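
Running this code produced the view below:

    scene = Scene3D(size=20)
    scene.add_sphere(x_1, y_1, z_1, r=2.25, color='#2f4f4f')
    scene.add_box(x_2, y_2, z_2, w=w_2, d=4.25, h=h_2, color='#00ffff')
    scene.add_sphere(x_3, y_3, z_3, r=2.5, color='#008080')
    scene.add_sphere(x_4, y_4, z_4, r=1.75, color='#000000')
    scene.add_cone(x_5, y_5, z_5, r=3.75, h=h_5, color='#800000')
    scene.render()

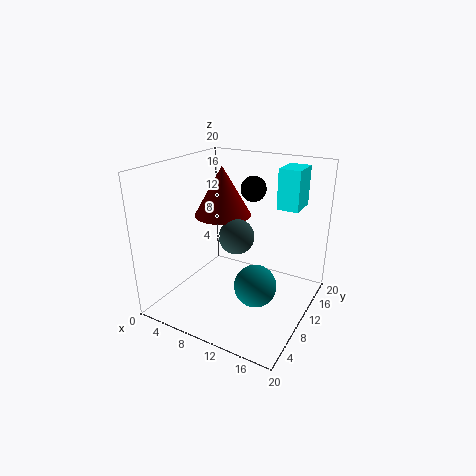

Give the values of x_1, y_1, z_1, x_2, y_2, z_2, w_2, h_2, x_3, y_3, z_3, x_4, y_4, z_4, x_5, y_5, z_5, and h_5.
x_1 = 11.5
y_1 = 7
z_1 = 11.75
x_2 = 14.25
y_2 = 13
z_2 = 14
w_2 = 3
h_2 = 5.5
x_3 = 15.75
y_3 = 4
z_3 = 7.5
x_4 = 11
y_4 = 12.5
z_4 = 16.5
x_5 = 8.25
y_5 = 9
z_5 = 13.5
h_5 = 6.5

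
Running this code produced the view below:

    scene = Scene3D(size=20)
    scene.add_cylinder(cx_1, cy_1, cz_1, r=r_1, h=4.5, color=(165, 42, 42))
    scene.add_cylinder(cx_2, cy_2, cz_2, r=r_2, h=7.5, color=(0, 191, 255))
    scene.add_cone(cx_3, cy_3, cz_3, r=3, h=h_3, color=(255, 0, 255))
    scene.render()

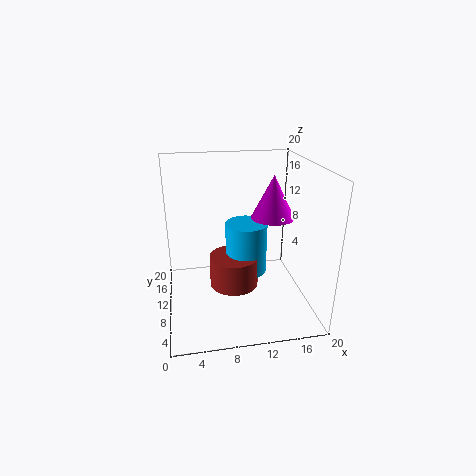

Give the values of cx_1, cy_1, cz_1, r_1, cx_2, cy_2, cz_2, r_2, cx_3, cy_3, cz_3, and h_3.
cx_1 = 9.5
cy_1 = 10.5
cz_1 = 2.5
r_1 = 3.5
cx_2 = 11.5
cy_2 = 11.5
cz_2 = 4
r_2 = 3
cx_3 = 15
cy_3 = 10.5
cz_3 = 12.5
h_3 = 6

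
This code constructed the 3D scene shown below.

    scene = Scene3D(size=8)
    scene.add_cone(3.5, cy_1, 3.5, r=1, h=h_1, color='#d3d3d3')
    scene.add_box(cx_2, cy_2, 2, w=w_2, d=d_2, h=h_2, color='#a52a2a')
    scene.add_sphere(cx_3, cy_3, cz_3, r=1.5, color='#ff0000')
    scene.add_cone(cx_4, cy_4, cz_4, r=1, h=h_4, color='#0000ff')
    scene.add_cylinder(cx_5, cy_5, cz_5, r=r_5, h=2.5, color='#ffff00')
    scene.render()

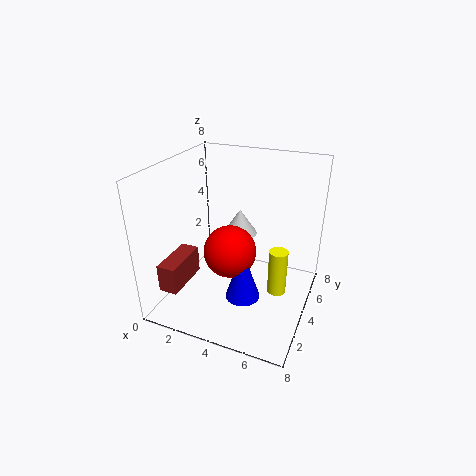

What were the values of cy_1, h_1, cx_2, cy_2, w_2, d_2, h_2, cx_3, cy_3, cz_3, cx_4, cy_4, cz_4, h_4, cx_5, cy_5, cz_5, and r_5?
cy_1 = 5.5, h_1 = 1.5, cx_2 = 1, cy_2 = 0.5, w_2 = 1, d_2 = 2.5, h_2 = 1.5, cx_3 = 3.5, cy_3 = 4, cz_3 = 3, cx_4 = 4.5, cy_4 = 3.5, cz_4 = 0.5, h_4 = 3, cx_5 = 6.5, cy_5 = 3.5, cz_5 = 1.5, r_5 = 0.5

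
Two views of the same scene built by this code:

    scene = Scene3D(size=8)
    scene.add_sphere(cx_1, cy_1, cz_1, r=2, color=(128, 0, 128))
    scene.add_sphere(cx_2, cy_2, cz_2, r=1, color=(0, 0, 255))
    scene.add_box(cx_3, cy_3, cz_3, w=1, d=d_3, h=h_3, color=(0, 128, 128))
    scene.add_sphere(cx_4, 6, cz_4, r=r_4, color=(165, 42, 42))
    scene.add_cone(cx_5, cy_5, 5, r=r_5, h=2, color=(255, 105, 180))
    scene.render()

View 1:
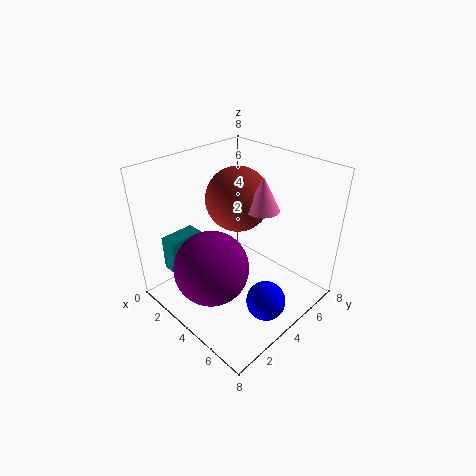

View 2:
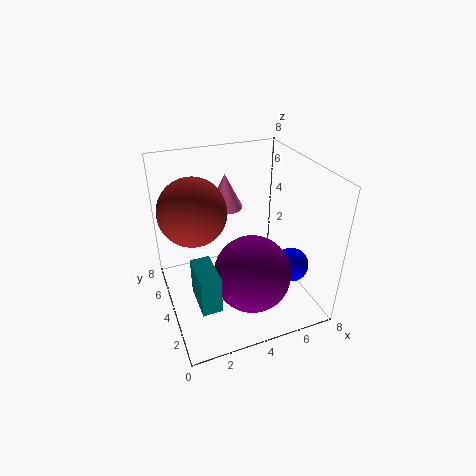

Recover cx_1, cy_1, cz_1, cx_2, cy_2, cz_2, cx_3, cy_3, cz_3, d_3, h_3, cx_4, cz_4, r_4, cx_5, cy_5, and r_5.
cx_1 = 4
cy_1 = 2
cz_1 = 3
cx_2 = 7
cy_2 = 3
cz_2 = 2
cx_3 = 1
cy_3 = 1
cz_3 = 2
d_3 = 2
h_3 = 2
cx_4 = 2
cz_4 = 5
r_4 = 2
cx_5 = 4
cy_5 = 6
r_5 = 1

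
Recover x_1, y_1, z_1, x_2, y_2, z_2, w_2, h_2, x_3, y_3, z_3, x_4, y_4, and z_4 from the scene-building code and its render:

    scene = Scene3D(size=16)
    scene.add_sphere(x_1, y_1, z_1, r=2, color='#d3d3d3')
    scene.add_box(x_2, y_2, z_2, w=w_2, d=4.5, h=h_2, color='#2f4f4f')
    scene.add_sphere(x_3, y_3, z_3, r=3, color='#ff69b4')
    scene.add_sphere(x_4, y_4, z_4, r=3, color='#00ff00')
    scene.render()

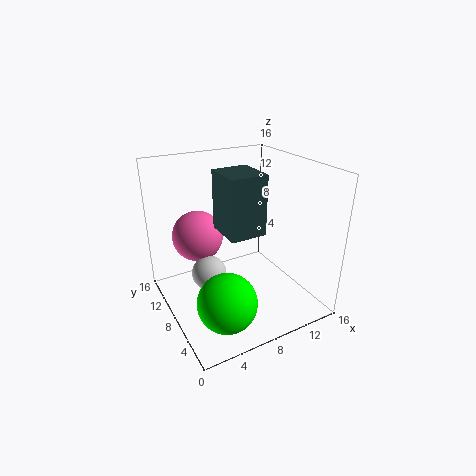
x_1 = 5; y_1 = 9.5; z_1 = 3.5; x_2 = 6; y_2 = 5.5; z_2 = 9; w_2 = 4; h_2 = 6.5; x_3 = 5; y_3 = 12.5; z_3 = 7; x_4 = 4; y_4 = 3; z_4 = 4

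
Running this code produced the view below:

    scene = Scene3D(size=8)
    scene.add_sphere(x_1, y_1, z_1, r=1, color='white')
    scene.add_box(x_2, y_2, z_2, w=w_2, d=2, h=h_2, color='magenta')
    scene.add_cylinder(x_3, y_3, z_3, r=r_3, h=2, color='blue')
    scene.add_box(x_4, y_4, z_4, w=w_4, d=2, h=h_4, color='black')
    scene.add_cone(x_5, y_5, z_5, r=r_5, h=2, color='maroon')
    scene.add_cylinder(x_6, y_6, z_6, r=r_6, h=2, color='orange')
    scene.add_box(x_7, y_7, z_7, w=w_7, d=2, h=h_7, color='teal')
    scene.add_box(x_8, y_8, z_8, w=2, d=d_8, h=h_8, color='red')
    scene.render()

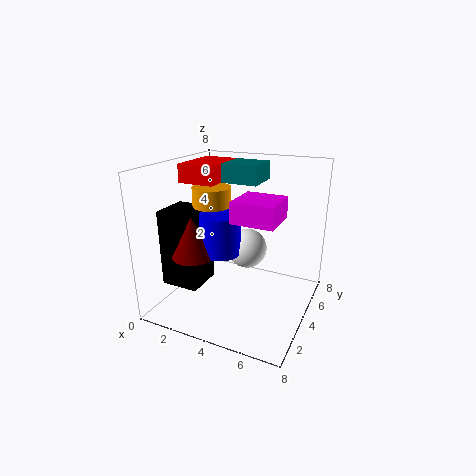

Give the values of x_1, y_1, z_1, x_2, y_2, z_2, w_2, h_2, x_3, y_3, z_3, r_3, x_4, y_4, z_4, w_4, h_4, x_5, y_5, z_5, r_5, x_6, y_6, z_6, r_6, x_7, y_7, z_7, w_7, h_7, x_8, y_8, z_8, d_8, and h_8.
x_1 = 5, y_1 = 3, z_1 = 4, x_2 = 5, y_2 = 1, z_2 = 6, w_2 = 2, h_2 = 1, x_3 = 4, y_3 = 2, z_3 = 4, r_3 = 1, x_4 = 1, y_4 = 1, z_4 = 2, w_4 = 2, h_4 = 4, x_5 = 3, y_5 = 1, z_5 = 4, r_5 = 1, x_6 = 3, y_6 = 3, z_6 = 5, r_6 = 1, x_7 = 3, y_7 = 4, z_7 = 7, w_7 = 2, h_7 = 1, x_8 = 1, y_8 = 3, z_8 = 7, d_8 = 3, h_8 = 1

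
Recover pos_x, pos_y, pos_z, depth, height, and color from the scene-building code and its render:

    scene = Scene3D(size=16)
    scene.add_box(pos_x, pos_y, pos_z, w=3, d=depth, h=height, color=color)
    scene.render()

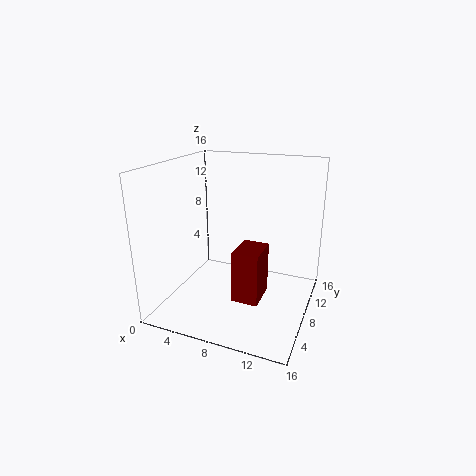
pos_x = 8
pos_y = 6
pos_z = 1
depth = 4
height = 6
color = 'maroon'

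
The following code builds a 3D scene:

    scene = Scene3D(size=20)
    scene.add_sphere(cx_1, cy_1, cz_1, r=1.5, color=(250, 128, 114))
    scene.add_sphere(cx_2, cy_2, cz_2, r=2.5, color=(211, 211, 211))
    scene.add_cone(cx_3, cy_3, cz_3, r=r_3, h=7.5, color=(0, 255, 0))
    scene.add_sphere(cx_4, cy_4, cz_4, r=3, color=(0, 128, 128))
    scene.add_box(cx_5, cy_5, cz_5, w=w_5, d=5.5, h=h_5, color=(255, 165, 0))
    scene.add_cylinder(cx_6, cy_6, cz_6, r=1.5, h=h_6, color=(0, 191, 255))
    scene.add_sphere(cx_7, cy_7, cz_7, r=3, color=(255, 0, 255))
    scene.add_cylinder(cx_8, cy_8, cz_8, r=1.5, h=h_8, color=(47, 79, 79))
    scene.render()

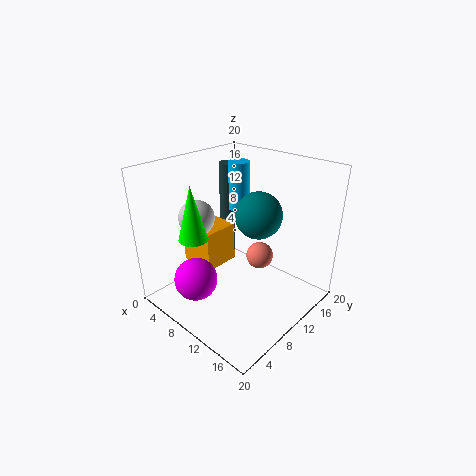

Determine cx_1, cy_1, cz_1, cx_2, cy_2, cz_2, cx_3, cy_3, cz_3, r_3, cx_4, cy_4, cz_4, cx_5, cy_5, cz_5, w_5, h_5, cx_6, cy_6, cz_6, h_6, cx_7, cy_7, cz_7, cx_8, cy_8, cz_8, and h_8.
cx_1 = 17; cy_1 = 6; cz_1 = 12; cx_2 = 5; cy_2 = 7; cz_2 = 12.5; cx_3 = 6.5; cy_3 = 5; cz_3 = 10.5; r_3 = 2; cx_4 = 13.5; cy_4 = 10; cz_4 = 14.5; cx_5 = 1; cy_5 = 7.5; cz_5 = 4; w_5 = 5.5; h_5 = 6; cx_6 = 7; cy_6 = 13.5; cz_6 = 12.5; h_6 = 7; cx_7 = 7; cy_7 = 4.5; cz_7 = 4.5; cx_8 = 2.5; cy_8 = 16; cz_8 = 8.5; h_8 = 9.5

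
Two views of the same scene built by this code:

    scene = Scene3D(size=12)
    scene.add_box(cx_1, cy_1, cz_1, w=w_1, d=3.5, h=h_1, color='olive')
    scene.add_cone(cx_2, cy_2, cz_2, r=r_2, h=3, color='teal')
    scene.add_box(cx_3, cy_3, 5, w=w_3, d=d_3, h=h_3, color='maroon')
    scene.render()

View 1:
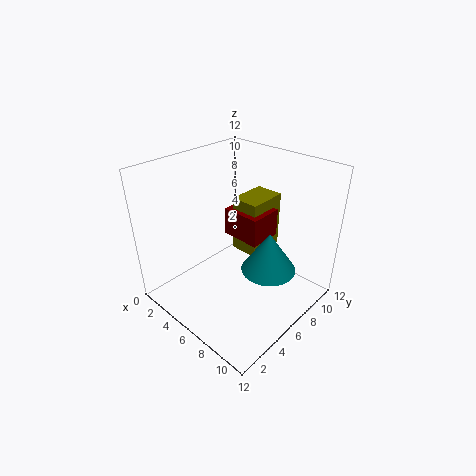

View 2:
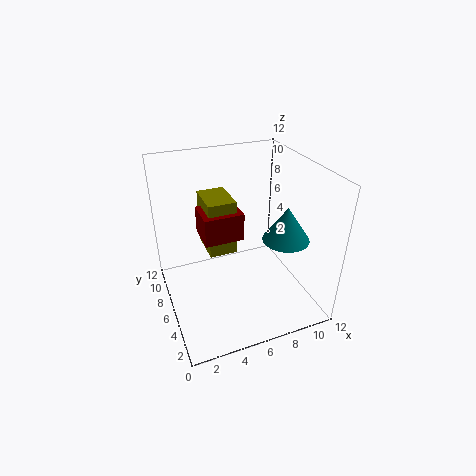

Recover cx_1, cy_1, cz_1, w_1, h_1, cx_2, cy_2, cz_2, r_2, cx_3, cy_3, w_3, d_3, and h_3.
cx_1 = 4, cy_1 = 7.5, cz_1 = 3.5, w_1 = 2.5, h_1 = 5, cx_2 = 10, cy_2 = 5, cz_2 = 5.5, r_2 = 2, cx_3 = 3.5, cy_3 = 7, w_3 = 3.5, d_3 = 3, h_3 = 2.5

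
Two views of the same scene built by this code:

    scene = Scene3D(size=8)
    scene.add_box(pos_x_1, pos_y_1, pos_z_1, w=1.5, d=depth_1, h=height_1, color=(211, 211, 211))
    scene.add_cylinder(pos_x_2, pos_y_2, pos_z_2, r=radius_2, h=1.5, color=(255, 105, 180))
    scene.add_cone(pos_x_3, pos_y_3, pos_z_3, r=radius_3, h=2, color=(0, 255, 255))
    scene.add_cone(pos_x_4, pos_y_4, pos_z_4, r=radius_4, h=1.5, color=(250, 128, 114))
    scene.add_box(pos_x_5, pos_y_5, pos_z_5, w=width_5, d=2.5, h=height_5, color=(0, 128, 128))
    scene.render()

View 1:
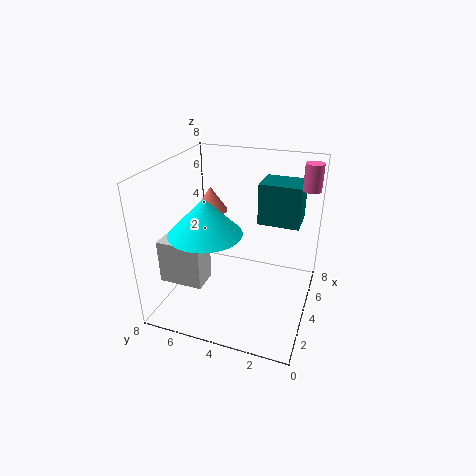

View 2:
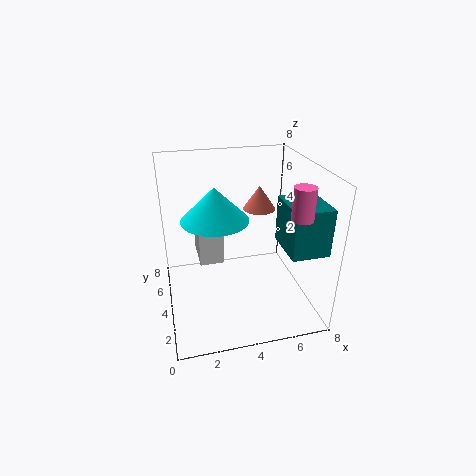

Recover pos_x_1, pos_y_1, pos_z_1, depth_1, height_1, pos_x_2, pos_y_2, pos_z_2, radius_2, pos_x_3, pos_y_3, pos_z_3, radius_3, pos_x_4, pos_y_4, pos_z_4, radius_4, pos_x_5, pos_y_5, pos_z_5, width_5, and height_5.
pos_x_1 = 2
pos_y_1 = 5.5
pos_z_1 = 1.5
depth_1 = 2.5
height_1 = 2.5
pos_x_2 = 6
pos_y_2 = 0.5
pos_z_2 = 6.5
radius_2 = 0.5
pos_x_3 = 3
pos_y_3 = 5.5
pos_z_3 = 4.5
radius_3 = 2
pos_x_4 = 6
pos_y_4 = 6.5
pos_z_4 = 4.5
radius_4 = 1
pos_x_5 = 6
pos_y_5 = 1
pos_z_5 = 4
width_5 = 2
height_5 = 2.5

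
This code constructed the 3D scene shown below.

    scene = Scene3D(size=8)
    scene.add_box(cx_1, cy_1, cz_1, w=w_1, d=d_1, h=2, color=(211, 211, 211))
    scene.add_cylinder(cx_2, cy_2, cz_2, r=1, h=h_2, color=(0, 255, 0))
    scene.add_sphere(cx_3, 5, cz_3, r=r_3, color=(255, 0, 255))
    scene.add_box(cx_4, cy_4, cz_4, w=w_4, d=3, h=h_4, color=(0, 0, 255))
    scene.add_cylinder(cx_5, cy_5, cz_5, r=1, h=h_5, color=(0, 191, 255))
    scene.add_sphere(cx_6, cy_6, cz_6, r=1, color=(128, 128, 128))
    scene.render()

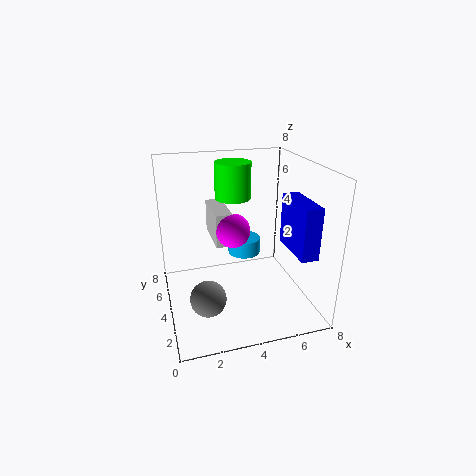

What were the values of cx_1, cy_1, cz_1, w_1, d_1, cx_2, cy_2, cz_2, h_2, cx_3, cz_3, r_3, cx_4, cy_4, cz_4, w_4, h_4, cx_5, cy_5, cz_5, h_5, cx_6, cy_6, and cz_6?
cx_1 = 3, cy_1 = 5, cz_1 = 3, w_1 = 1, d_1 = 3, cx_2 = 4, cy_2 = 5, cz_2 = 6, h_2 = 2, cx_3 = 4, cz_3 = 4, r_3 = 1, cx_4 = 7, cy_4 = 2, cz_4 = 3, w_4 = 1, h_4 = 3, cx_5 = 5, cy_5 = 6, cz_5 = 2, h_5 = 1, cx_6 = 2, cy_6 = 3, cz_6 = 1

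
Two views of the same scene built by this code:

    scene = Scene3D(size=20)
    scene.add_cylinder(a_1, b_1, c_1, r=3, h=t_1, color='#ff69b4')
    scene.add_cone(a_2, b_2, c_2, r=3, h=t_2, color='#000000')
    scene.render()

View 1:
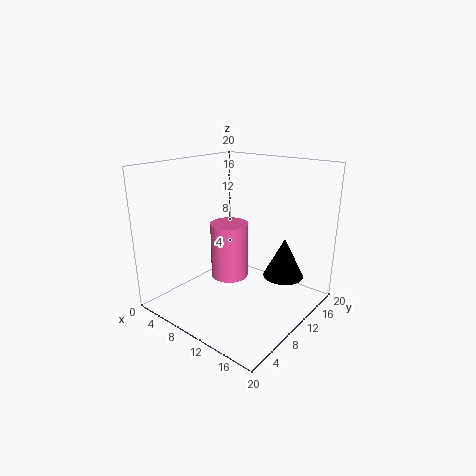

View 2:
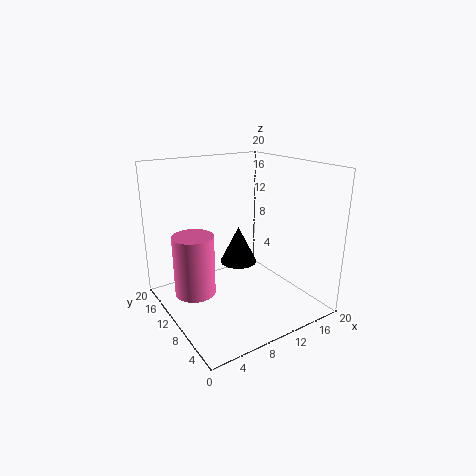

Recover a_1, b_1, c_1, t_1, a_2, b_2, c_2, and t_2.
a_1 = 5
b_1 = 14
c_1 = 1
t_1 = 9
a_2 = 14
b_2 = 16
c_2 = 3
t_2 = 6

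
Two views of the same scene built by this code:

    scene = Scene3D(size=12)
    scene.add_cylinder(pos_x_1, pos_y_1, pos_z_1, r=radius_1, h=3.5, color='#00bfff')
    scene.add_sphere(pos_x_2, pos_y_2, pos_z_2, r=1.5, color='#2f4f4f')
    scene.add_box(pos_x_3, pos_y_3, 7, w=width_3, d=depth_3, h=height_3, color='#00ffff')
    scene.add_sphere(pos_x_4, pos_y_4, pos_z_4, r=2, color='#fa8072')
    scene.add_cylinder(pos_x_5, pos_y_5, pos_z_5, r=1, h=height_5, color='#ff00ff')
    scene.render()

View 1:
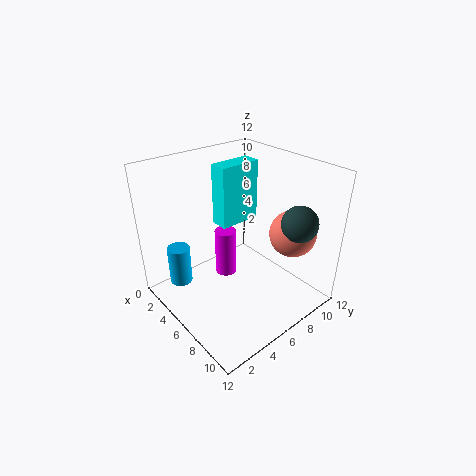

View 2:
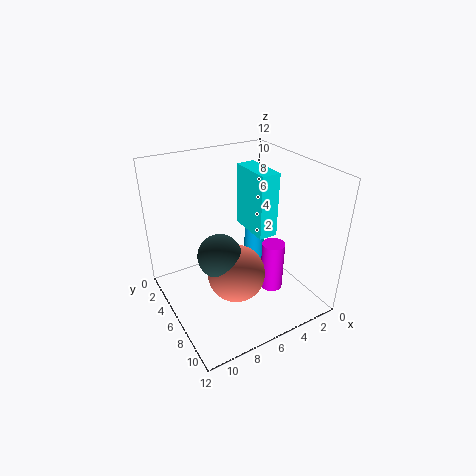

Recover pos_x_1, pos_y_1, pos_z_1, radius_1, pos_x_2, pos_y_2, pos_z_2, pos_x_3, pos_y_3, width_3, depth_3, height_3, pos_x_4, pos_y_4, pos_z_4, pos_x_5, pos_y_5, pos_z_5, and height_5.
pos_x_1 = 2; pos_y_1 = 2.5; pos_z_1 = 1; radius_1 = 1; pos_x_2 = 9.5; pos_y_2 = 9.5; pos_z_2 = 7.5; pos_x_3 = 4; pos_y_3 = 5; width_3 = 1.5; depth_3 = 3.5; height_3 = 5; pos_x_4 = 8.5; pos_y_4 = 10; pos_z_4 = 6; pos_x_5 = 3; pos_y_5 = 7; pos_z_5 = 0.5; height_5 = 4.5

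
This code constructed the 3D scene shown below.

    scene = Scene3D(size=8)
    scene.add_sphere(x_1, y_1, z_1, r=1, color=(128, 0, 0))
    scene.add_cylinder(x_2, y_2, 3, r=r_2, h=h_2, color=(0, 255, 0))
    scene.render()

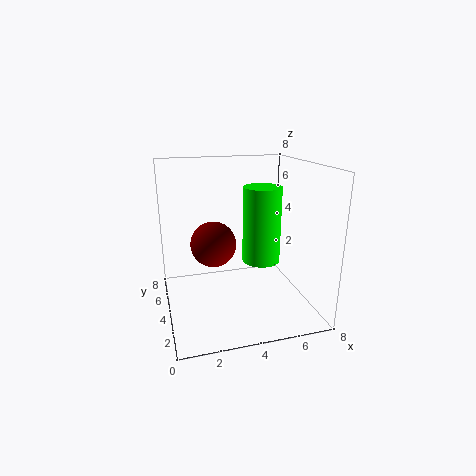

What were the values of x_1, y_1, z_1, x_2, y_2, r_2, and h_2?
x_1 = 2, y_1 = 1, z_1 = 5, x_2 = 5, y_2 = 3, r_2 = 1, h_2 = 4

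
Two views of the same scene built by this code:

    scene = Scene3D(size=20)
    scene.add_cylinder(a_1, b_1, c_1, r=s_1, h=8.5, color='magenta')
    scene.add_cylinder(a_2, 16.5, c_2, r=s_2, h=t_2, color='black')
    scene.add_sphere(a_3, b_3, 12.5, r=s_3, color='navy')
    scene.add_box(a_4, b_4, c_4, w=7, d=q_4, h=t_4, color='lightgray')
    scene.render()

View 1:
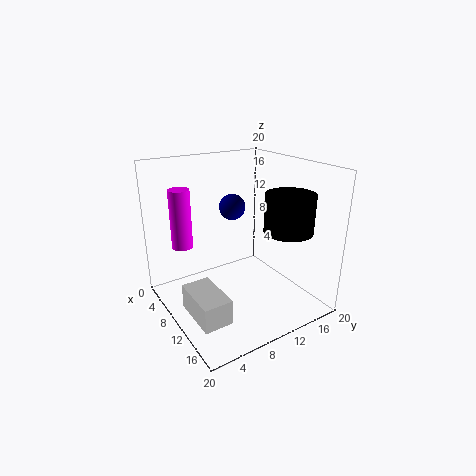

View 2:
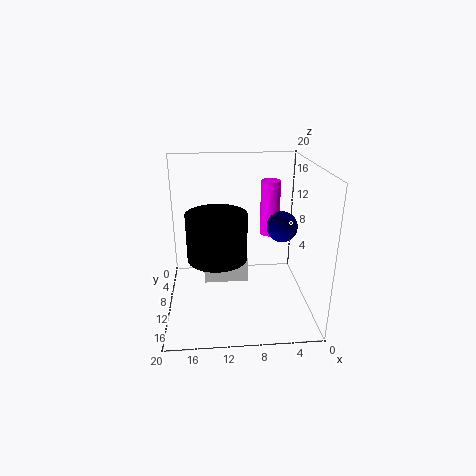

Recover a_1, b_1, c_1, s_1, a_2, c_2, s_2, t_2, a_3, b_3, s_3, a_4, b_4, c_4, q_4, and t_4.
a_1 = 4.5, b_1 = 4, c_1 = 8, s_1 = 1.5, a_2 = 13, c_2 = 10.5, s_2 = 3.5, t_2 = 5.5, a_3 = 4.5, b_3 = 12.5, s_3 = 2, a_4 = 8, b_4 = 2, c_4 = 0.5, q_4 = 4, t_4 = 3.5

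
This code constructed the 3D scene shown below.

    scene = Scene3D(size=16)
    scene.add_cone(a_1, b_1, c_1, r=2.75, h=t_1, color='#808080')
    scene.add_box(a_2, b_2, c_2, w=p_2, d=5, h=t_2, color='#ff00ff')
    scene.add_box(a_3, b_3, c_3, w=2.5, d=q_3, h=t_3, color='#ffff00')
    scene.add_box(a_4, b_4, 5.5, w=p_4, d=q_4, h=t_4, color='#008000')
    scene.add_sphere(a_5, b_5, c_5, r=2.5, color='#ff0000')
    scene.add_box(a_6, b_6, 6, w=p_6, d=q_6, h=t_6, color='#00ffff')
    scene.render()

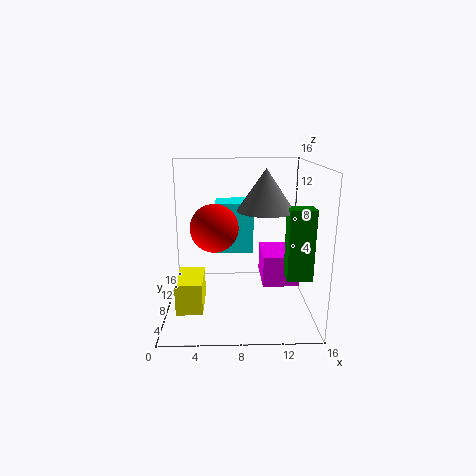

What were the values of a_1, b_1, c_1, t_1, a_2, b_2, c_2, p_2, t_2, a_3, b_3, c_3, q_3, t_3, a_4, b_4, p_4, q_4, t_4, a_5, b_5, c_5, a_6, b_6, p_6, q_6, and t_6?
a_1 = 10.5; b_1 = 4.25; c_1 = 12; t_1 = 4; a_2 = 10.5; b_2 = 4.5; c_2 = 3.75; p_2 = 3.75; t_2 = 3.25; a_3 = 2; b_3 = 0.5; c_3 = 3; q_3 = 4.25; t_3 = 3; a_4 = 12.5; b_4 = 2; p_4 = 2.5; q_4 = 2; t_4 = 7; a_5 = 5.5; b_5 = 6; c_5 = 9.75; a_6 = 5.5; b_6 = 8.5; p_6 = 4.25; q_6 = 3.5; t_6 = 5.75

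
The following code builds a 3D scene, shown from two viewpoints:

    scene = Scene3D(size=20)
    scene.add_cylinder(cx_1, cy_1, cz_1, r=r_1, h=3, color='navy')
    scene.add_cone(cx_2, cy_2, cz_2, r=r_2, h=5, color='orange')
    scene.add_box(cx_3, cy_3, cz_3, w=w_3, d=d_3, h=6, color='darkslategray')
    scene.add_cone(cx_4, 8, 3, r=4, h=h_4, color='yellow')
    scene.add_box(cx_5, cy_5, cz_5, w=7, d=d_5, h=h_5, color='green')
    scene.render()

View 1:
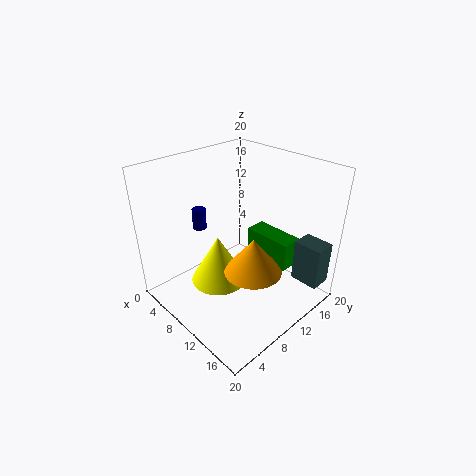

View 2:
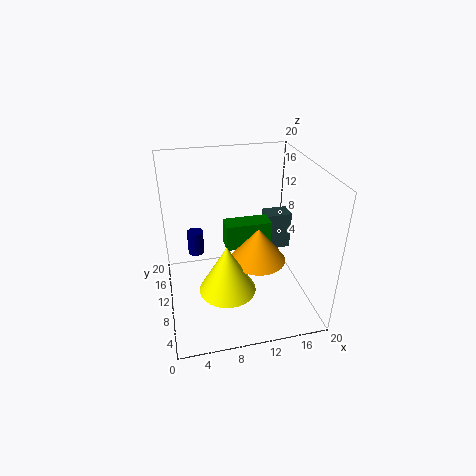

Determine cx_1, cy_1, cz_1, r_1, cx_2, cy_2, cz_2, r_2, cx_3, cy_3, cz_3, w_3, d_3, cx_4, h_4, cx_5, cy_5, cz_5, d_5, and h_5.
cx_1 = 4
cy_1 = 8
cz_1 = 10
r_1 = 1
cx_2 = 13
cy_2 = 10
cz_2 = 6
r_2 = 4
cx_3 = 16
cy_3 = 15
cz_3 = 4
w_3 = 4
d_3 = 3
cx_4 = 8
h_4 = 7
cx_5 = 9
cy_5 = 13
cz_5 = 6
d_5 = 3
h_5 = 4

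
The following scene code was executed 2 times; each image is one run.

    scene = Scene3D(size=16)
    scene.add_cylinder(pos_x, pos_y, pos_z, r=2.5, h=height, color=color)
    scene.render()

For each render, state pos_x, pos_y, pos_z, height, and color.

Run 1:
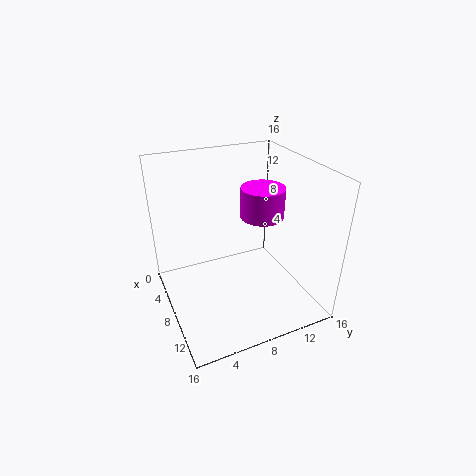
pos_x = 7; pos_y = 11.5; pos_z = 9.5; height = 3.5; color = 'magenta'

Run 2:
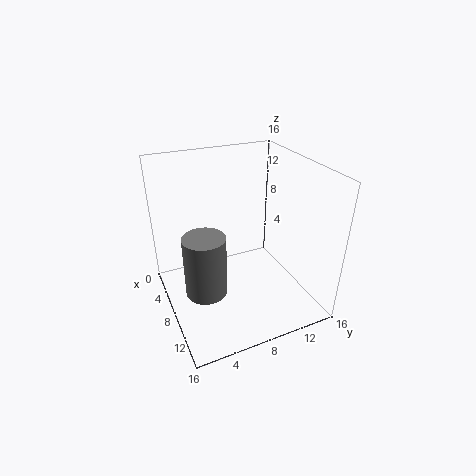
pos_x = 6.5; pos_y = 4.5; pos_z = 0.5; height = 7.5; color = 'gray'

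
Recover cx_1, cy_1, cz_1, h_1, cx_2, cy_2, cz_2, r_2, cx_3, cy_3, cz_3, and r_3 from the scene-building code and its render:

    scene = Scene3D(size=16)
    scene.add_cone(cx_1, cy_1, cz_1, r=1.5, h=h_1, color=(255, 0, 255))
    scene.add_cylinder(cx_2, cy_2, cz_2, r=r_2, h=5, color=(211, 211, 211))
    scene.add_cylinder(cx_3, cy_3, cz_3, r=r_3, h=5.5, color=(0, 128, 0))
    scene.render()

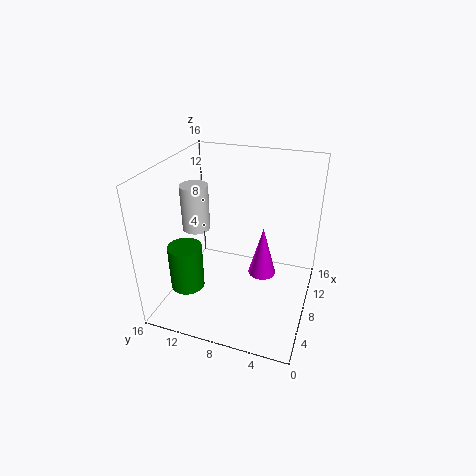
cx_1 = 7.5, cy_1 = 5, cz_1 = 4.5, h_1 = 5.5, cx_2 = 7, cy_2 = 12.5, cz_2 = 9, r_2 = 1.5, cx_3 = 6.5, cy_3 = 14, cz_3 = 1, r_3 = 2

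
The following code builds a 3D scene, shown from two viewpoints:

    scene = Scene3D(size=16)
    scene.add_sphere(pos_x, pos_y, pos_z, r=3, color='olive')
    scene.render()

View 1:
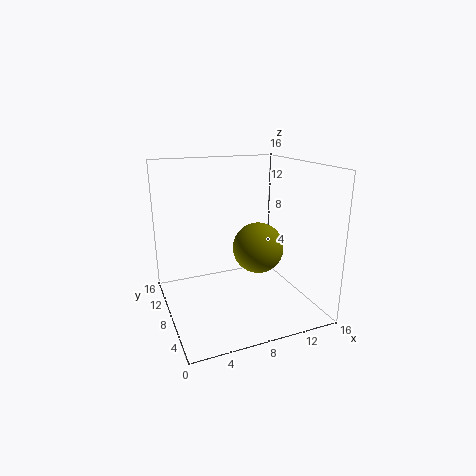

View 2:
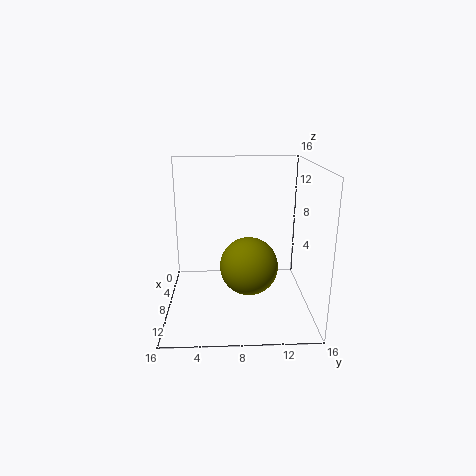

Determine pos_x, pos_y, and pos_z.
pos_x = 11
pos_y = 9
pos_z = 6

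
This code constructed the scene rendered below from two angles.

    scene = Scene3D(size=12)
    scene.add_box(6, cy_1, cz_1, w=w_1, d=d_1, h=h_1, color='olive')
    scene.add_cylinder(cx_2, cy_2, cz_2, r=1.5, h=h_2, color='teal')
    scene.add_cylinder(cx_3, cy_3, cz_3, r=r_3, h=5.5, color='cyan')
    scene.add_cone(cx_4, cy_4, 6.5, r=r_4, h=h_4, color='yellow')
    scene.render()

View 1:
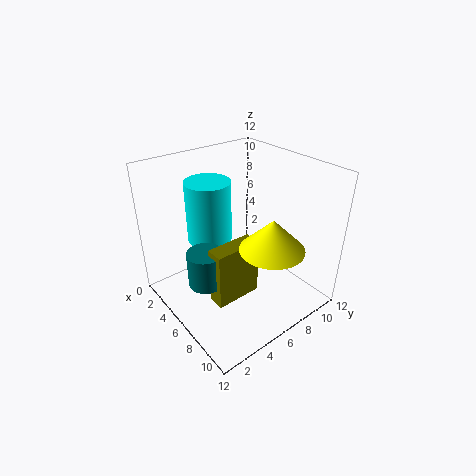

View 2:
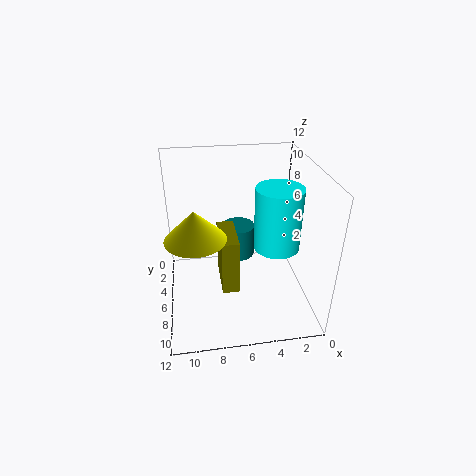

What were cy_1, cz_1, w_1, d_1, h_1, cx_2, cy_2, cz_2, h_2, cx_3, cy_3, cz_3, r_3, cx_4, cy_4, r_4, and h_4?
cy_1 = 3
cz_1 = 1
w_1 = 1.5
d_1 = 4
h_1 = 5
cx_2 = 5.5
cy_2 = 3
cz_2 = 2.5
h_2 = 3
cx_3 = 2.5
cy_3 = 5.5
cz_3 = 4.5
r_3 = 2
cx_4 = 9.5
cy_4 = 6.5
r_4 = 2.5
h_4 = 2.5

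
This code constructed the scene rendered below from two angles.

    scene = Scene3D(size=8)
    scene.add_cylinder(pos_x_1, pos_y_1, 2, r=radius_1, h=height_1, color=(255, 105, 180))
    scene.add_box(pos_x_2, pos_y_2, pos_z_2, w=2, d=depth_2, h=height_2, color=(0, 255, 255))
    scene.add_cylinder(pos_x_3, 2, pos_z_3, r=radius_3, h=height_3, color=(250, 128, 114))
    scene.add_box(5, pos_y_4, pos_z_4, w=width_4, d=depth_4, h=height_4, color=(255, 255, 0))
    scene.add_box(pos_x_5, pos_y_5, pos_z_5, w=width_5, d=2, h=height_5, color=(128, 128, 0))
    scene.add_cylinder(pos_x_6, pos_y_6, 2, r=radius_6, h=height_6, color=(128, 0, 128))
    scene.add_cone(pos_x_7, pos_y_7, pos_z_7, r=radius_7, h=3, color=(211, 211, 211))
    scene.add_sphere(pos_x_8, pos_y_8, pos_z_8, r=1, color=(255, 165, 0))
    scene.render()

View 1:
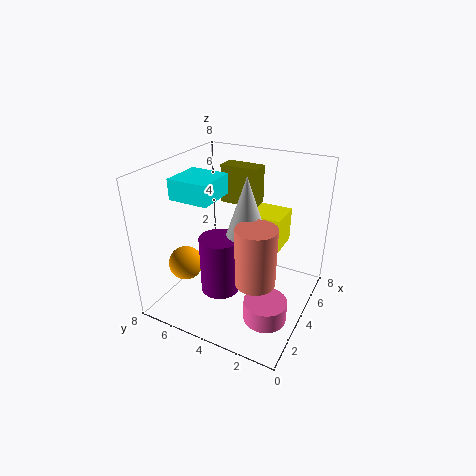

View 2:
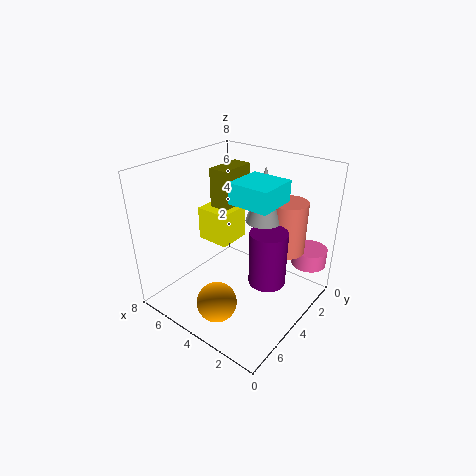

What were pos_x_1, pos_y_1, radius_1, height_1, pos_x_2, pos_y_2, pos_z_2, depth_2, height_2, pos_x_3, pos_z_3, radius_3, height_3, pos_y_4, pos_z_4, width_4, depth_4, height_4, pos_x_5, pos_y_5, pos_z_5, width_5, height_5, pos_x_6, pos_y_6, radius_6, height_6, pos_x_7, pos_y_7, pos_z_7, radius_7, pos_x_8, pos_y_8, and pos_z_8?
pos_x_1 = 1; pos_y_1 = 1; radius_1 = 1; height_1 = 1; pos_x_2 = 1; pos_y_2 = 4; pos_z_2 = 7; depth_2 = 2; height_2 = 1; pos_x_3 = 2; pos_z_3 = 3; radius_3 = 1; height_3 = 3; pos_y_4 = 2; pos_z_4 = 3; width_4 = 2; depth_4 = 2; height_4 = 2; pos_x_5 = 4; pos_y_5 = 3; pos_z_5 = 6; width_5 = 1; height_5 = 2; pos_x_6 = 2; pos_y_6 = 4; radius_6 = 1; height_6 = 3; pos_x_7 = 3; pos_y_7 = 3; pos_z_7 = 5; radius_7 = 1; pos_x_8 = 3; pos_y_8 = 7; pos_z_8 = 2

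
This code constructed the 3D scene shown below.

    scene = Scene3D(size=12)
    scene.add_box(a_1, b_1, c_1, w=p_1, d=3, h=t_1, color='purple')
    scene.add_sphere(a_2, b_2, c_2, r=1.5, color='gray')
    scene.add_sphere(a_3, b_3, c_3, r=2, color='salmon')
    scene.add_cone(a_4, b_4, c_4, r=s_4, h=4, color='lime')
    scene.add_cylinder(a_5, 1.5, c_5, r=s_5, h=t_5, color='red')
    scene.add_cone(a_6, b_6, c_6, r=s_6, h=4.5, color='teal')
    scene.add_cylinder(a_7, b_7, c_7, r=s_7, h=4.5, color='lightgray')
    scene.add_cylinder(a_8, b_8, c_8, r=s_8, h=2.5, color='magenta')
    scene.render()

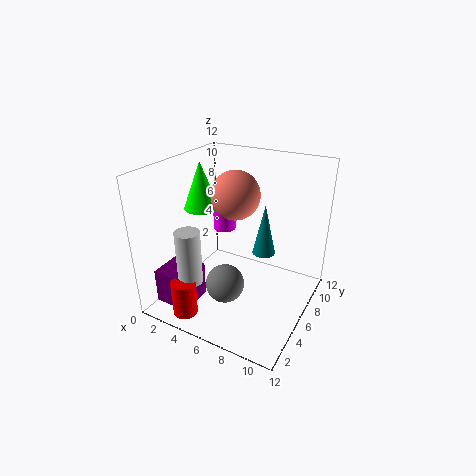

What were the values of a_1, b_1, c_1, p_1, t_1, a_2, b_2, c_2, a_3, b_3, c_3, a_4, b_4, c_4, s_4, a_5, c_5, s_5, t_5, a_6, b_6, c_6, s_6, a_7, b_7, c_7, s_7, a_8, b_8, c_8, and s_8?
a_1 = 0.5; b_1 = 1.5; c_1 = 0.5; p_1 = 3; t_1 = 3; a_2 = 6.5; b_2 = 3; c_2 = 3.5; a_3 = 5.5; b_3 = 6.5; c_3 = 9.5; a_4 = 2.5; b_4 = 6; c_4 = 8; s_4 = 1.5; a_5 = 3.5; c_5 = 0.5; s_5 = 1; t_5 = 3; a_6 = 7.5; b_6 = 8; c_6 = 4; s_6 = 1; a_7 = 3.5; b_7 = 2.5; c_7 = 3; s_7 = 1; a_8 = 3.5; b_8 = 8; c_8 = 5.5; s_8 = 1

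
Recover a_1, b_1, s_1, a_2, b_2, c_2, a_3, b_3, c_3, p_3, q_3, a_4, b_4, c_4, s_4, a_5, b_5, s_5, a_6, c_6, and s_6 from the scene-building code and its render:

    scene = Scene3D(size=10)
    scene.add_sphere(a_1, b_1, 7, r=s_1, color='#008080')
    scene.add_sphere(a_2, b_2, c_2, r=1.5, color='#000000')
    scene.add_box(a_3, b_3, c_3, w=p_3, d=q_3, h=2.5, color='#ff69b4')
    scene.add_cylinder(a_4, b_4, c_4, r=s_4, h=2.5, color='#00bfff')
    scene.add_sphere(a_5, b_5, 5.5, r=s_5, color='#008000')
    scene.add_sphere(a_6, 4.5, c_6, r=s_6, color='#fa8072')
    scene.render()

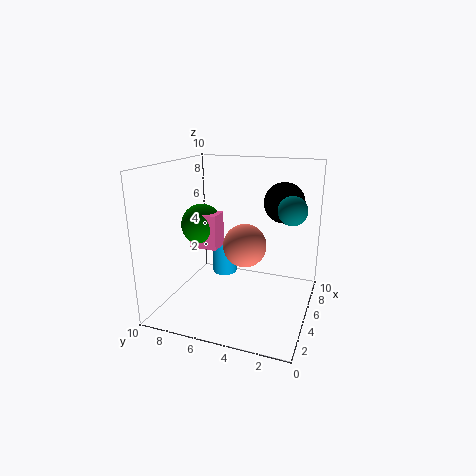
a_1 = 6, b_1 = 1.5, s_1 = 1, a_2 = 8, b_2 = 2.5, c_2 = 7, a_3 = 4.5, b_3 = 6.5, c_3 = 4, p_3 = 1.5, q_3 = 2, a_4 = 8.5, b_4 = 7.5, c_4 = 0.5, s_4 = 1, a_5 = 5.5, b_5 = 8, s_5 = 1.5, a_6 = 5, c_6 = 4.5, s_6 = 1.5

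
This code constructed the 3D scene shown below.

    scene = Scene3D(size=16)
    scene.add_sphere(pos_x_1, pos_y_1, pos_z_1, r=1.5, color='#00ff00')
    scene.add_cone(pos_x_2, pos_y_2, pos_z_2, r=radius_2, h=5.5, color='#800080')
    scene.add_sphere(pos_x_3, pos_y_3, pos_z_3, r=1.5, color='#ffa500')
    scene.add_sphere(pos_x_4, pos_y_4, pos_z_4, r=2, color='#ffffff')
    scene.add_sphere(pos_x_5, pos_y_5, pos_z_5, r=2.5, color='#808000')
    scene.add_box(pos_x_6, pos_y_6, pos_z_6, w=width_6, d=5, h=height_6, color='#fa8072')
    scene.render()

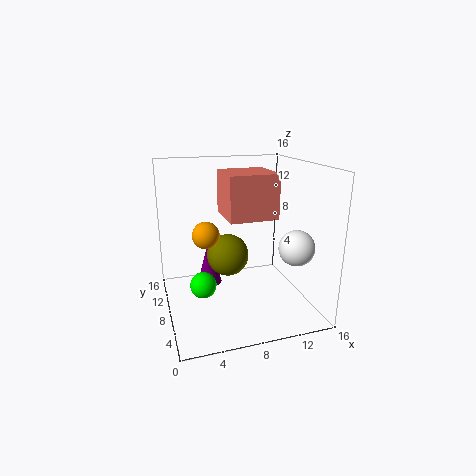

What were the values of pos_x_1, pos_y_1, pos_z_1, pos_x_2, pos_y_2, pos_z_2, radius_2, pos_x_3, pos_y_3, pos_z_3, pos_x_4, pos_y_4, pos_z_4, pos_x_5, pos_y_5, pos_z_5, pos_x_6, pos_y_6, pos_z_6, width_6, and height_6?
pos_x_1 = 4
pos_y_1 = 8.5
pos_z_1 = 2.5
pos_x_2 = 5.5
pos_y_2 = 12
pos_z_2 = 1
radius_2 = 1.5
pos_x_3 = 4.5
pos_y_3 = 8.5
pos_z_3 = 8.5
pos_x_4 = 14
pos_y_4 = 5.5
pos_z_4 = 7
pos_x_5 = 7.5
pos_y_5 = 10.5
pos_z_5 = 5
pos_x_6 = 6
pos_y_6 = 4
pos_z_6 = 11
width_6 = 5
height_6 = 4.5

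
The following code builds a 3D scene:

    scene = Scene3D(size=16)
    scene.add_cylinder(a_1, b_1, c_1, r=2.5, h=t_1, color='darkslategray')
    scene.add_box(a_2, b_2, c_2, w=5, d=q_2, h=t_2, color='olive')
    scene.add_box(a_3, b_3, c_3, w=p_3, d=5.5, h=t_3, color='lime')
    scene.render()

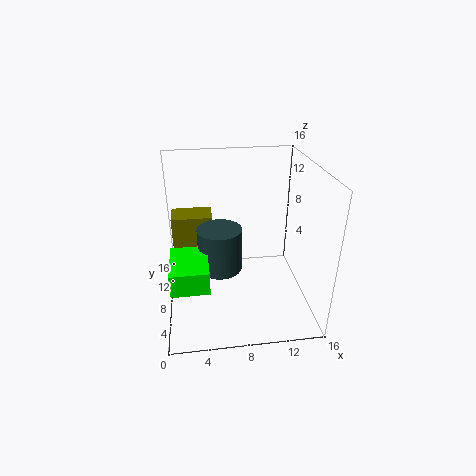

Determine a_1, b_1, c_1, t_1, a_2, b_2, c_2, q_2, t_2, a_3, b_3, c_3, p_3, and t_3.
a_1 = 6, b_1 = 8.5, c_1 = 4, t_1 = 5, a_2 = 0.5, b_2 = 12.5, c_2 = 2, q_2 = 3.5, t_2 = 6.5, a_3 = 0.5, b_3 = 3, c_3 = 4.5, p_3 = 4, t_3 = 2.5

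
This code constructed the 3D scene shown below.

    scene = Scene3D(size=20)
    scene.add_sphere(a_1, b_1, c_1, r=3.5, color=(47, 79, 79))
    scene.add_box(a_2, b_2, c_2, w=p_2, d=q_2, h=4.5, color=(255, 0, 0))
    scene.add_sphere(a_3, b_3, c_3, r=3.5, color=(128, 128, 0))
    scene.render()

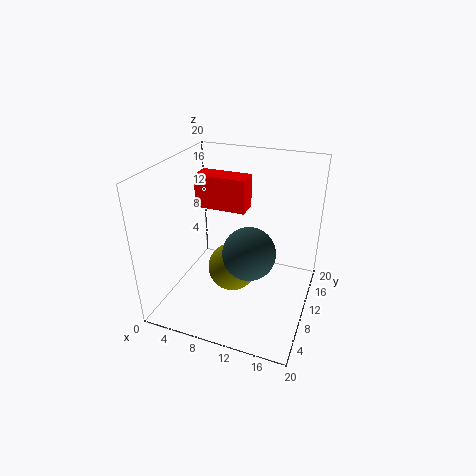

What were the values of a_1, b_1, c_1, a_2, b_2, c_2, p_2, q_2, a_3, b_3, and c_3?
a_1 = 12.5, b_1 = 7.5, c_1 = 9.5, a_2 = 4, b_2 = 9.5, c_2 = 14, p_2 = 7, q_2 = 3, a_3 = 9, b_3 = 10.25, c_3 = 4.75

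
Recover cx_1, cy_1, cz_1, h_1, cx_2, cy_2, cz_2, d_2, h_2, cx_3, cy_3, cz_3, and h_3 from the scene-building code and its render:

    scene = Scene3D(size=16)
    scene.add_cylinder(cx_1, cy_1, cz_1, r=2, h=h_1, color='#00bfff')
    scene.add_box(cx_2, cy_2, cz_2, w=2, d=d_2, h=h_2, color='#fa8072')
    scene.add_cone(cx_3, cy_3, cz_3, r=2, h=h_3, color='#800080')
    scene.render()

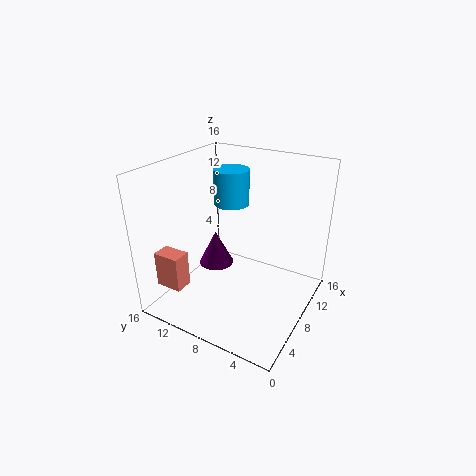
cx_1 = 10
cy_1 = 10
cz_1 = 11
h_1 = 4
cx_2 = 2
cy_2 = 12
cz_2 = 3
d_2 = 3
h_2 = 4
cx_3 = 8
cy_3 = 11
cz_3 = 4
h_3 = 4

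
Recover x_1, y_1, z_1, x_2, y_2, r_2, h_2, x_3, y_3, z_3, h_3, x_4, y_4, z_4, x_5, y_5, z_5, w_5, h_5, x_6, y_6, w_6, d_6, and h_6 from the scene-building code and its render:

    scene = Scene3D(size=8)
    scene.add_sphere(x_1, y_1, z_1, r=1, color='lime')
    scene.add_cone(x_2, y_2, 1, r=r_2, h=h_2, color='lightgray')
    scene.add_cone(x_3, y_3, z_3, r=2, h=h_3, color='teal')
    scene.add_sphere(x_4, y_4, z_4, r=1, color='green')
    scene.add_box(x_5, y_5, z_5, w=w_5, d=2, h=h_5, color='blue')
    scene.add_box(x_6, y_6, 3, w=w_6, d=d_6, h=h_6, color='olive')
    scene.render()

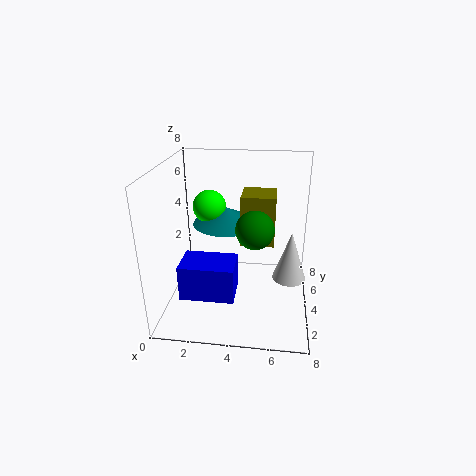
x_1 = 2; y_1 = 6; z_1 = 5; x_2 = 7; y_2 = 5; r_2 = 1; h_2 = 3; x_3 = 3; y_3 = 6; z_3 = 4; h_3 = 1; x_4 = 5; y_4 = 3; z_4 = 5; x_5 = 1; y_5 = 2; z_5 = 1; w_5 = 3; h_5 = 2; x_6 = 4; y_6 = 5; w_6 = 2; d_6 = 2; h_6 = 3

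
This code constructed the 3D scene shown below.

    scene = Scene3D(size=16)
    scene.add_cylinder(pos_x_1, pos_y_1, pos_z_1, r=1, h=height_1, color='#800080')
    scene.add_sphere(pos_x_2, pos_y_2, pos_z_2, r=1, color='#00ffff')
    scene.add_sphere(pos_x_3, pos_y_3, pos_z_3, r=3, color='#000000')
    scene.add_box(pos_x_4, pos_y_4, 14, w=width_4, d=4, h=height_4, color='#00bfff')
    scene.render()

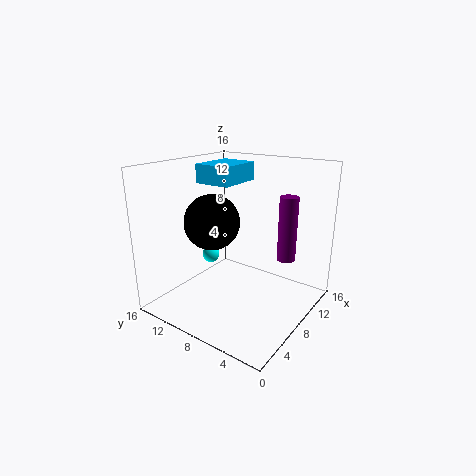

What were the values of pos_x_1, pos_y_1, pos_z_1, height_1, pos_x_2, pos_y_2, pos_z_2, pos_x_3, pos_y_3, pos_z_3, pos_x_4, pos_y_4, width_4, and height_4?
pos_x_1 = 10, pos_y_1 = 3, pos_z_1 = 6, height_1 = 7, pos_x_2 = 8, pos_y_2 = 12, pos_z_2 = 5, pos_x_3 = 6, pos_y_3 = 10, pos_z_3 = 10, pos_x_4 = 6, pos_y_4 = 8, width_4 = 5, height_4 = 2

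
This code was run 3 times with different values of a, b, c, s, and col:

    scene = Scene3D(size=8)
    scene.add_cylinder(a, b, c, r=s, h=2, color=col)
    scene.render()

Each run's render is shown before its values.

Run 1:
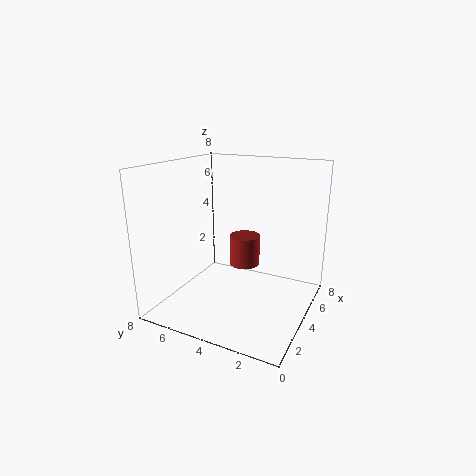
a = 7, b = 5, c = 1, s = 1, col = 'brown'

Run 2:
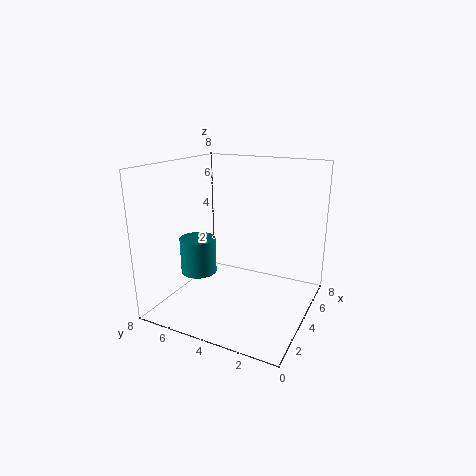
a = 3, b = 6, c = 2, s = 1, col = 'teal'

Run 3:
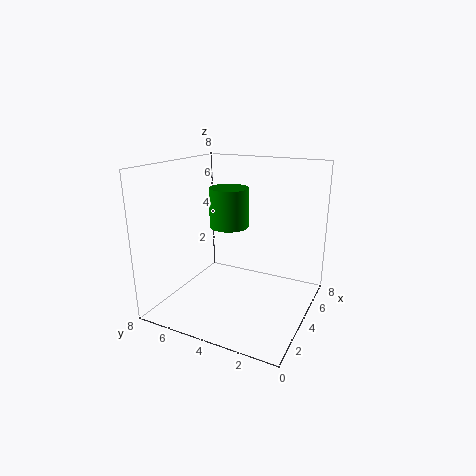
a = 3, b = 4, c = 5, s = 1, col = 'green'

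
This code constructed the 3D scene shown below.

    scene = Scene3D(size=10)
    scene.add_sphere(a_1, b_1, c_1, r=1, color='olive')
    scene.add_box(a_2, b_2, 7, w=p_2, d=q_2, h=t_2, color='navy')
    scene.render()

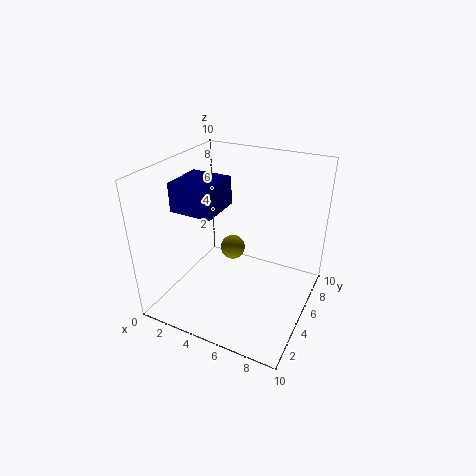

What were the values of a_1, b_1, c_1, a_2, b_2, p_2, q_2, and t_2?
a_1 = 3; b_1 = 8; c_1 = 2; a_2 = 1; b_2 = 3; p_2 = 3; q_2 = 3; t_2 = 2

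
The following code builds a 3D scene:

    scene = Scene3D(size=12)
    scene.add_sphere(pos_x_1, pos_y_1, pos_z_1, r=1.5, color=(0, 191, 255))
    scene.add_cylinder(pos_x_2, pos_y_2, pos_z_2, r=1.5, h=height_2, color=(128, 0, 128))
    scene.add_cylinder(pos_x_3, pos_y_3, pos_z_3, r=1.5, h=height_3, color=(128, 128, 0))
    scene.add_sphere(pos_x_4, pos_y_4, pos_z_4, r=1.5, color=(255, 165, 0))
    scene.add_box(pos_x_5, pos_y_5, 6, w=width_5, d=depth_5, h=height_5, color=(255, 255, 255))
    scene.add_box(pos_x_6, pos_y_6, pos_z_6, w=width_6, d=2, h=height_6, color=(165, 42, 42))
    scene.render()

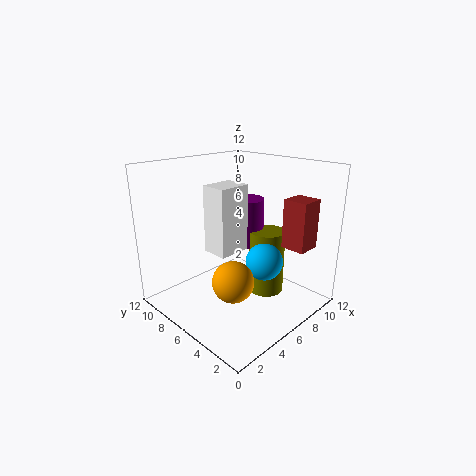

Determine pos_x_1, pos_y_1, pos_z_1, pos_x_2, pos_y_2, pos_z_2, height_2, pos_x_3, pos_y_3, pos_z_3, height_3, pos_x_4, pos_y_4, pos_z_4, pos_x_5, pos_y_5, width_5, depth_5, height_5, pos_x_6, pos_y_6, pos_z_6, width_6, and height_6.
pos_x_1 = 6.5; pos_y_1 = 3.5; pos_z_1 = 4.5; pos_x_2 = 7.5; pos_y_2 = 6.5; pos_z_2 = 5; height_2 = 4; pos_x_3 = 8; pos_y_3 = 4.5; pos_z_3 = 1; height_3 = 5.5; pos_x_4 = 2.5; pos_y_4 = 3; pos_z_4 = 4.5; pos_x_5 = 2.5; pos_y_5 = 4; width_5 = 2.5; depth_5 = 2; height_5 = 5; pos_x_6 = 8; pos_y_6 = 1; pos_z_6 = 5.5; width_6 = 2; height_6 = 4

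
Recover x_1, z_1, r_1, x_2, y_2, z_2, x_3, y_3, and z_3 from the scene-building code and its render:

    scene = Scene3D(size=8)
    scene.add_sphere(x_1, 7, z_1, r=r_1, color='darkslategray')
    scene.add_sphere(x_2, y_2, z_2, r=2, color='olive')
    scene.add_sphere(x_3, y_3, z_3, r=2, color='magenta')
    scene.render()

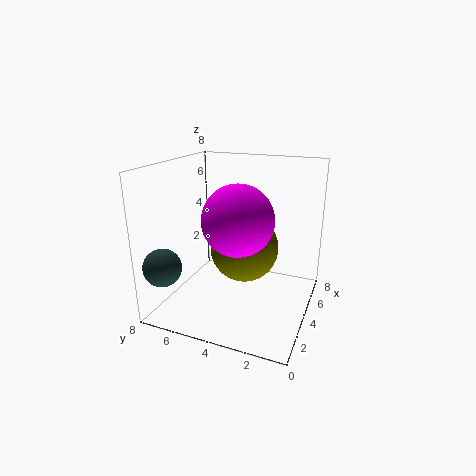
x_1 = 1
z_1 = 3
r_1 = 1
x_2 = 5
y_2 = 4
z_2 = 3
x_3 = 4
y_3 = 4
z_3 = 5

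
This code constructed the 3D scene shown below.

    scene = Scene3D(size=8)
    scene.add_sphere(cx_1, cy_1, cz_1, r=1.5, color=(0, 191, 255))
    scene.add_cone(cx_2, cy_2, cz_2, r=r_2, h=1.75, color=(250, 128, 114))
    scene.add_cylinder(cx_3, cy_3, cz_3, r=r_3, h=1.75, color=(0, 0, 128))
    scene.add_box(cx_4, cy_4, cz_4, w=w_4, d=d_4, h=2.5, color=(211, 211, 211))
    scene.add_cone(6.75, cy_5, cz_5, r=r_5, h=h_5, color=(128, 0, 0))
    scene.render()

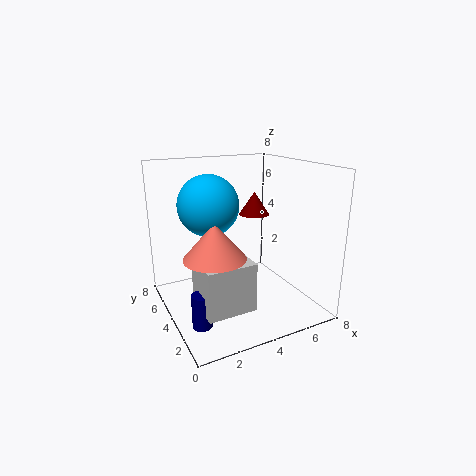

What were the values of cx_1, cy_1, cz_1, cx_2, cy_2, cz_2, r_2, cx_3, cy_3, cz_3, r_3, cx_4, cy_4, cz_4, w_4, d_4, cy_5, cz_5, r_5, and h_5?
cx_1 = 2, cy_1 = 3.25, cz_1 = 6.25, cx_2 = 1.75, cy_2 = 2, cz_2 = 4, r_2 = 1.5, cx_3 = 1, cy_3 = 2, cz_3 = 0.5, r_3 = 0.5, cx_4 = 1, cy_4 = 1, cz_4 = 1.25, w_4 = 2.5, d_4 = 2.25, cy_5 = 7, cz_5 = 4.25, r_5 = 1, h_5 = 1.5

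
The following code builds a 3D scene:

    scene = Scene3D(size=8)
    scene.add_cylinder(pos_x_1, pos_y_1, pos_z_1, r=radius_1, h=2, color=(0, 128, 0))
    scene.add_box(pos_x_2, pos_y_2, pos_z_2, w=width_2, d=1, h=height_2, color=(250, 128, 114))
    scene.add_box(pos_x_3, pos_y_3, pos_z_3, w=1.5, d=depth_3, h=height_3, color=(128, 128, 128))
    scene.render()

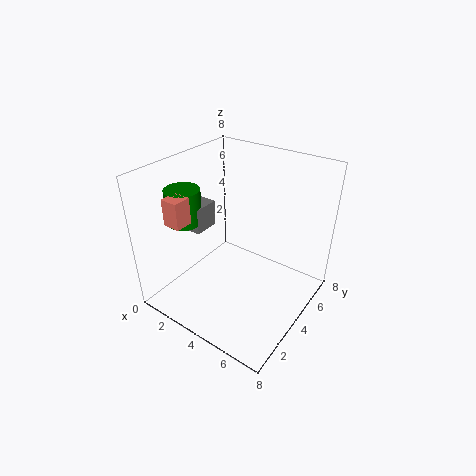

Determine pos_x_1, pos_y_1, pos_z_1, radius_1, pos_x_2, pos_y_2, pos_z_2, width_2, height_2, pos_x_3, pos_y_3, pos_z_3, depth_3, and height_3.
pos_x_1 = 1
pos_y_1 = 3
pos_z_1 = 4.5
radius_1 = 1
pos_x_2 = 1
pos_y_2 = 1.5
pos_z_2 = 5
width_2 = 1
height_2 = 1.5
pos_x_3 = 0.5
pos_y_3 = 3
pos_z_3 = 4
depth_3 = 1.5
height_3 = 1.5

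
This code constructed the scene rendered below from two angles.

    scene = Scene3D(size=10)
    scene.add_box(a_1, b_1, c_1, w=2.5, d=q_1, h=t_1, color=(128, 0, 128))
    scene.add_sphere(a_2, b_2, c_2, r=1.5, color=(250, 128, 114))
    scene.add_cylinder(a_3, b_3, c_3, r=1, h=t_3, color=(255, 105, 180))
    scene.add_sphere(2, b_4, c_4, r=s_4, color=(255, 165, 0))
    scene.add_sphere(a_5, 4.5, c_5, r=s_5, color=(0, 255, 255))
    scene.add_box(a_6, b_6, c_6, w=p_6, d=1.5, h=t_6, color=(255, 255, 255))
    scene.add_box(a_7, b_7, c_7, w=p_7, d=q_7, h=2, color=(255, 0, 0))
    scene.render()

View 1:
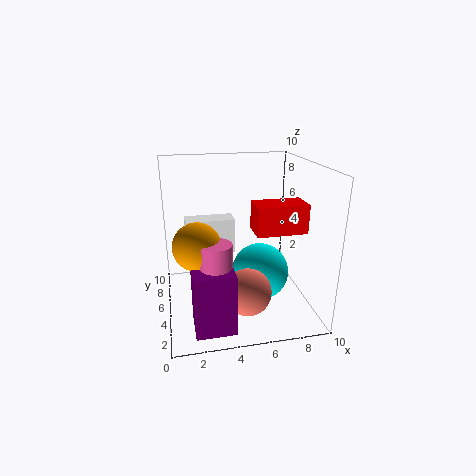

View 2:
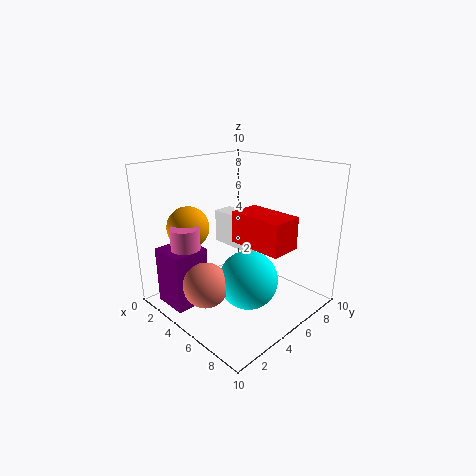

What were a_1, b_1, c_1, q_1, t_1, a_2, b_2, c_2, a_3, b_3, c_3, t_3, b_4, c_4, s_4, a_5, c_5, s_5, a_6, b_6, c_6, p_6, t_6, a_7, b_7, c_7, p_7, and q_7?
a_1 = 1.5; b_1 = 0.5; c_1 = 0.5; q_1 = 2.5; t_1 = 4; a_2 = 5; b_2 = 2; c_2 = 2.5; a_3 = 3; b_3 = 2; c_3 = 2.5; t_3 = 3.5; b_4 = 3; c_4 = 5.5; s_4 = 1.5; a_5 = 6.5; c_5 = 2.5; s_5 = 2; a_6 = 1.5; b_6 = 6; c_6 = 3.5; p_6 = 3.5; t_6 = 2.5; a_7 = 6; b_7 = 3.5; c_7 = 5.5; p_7 = 3.5; q_7 = 2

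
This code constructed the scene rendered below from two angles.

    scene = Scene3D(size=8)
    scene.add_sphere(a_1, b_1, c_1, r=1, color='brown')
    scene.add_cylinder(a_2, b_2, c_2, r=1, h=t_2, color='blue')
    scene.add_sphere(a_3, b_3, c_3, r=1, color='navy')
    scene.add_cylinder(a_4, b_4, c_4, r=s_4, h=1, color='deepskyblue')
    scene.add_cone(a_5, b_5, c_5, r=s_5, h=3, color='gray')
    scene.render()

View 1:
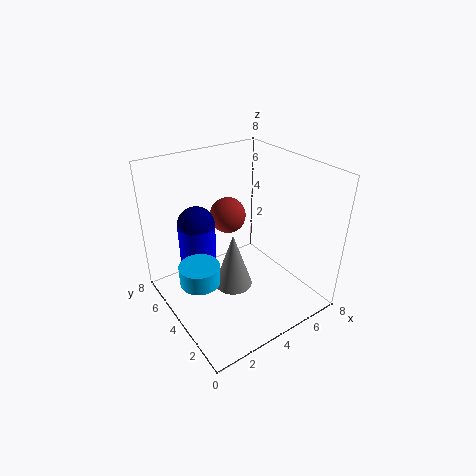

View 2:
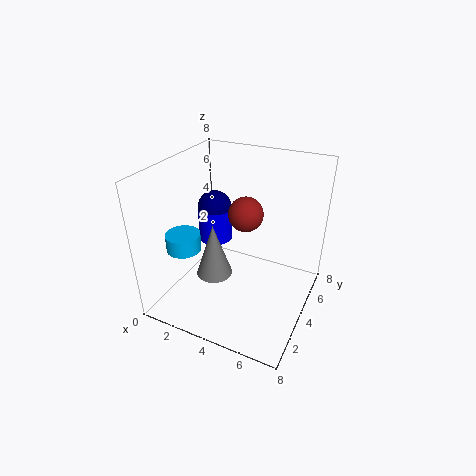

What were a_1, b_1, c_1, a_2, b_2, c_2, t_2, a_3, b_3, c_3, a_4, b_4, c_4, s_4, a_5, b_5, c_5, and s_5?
a_1 = 4
b_1 = 5
c_1 = 5
a_2 = 2
b_2 = 5
c_2 = 3
t_2 = 2
a_3 = 2
b_3 = 5
c_3 = 5
a_4 = 1
b_4 = 3
c_4 = 3
s_4 = 1
a_5 = 3
b_5 = 3
c_5 = 2
s_5 = 1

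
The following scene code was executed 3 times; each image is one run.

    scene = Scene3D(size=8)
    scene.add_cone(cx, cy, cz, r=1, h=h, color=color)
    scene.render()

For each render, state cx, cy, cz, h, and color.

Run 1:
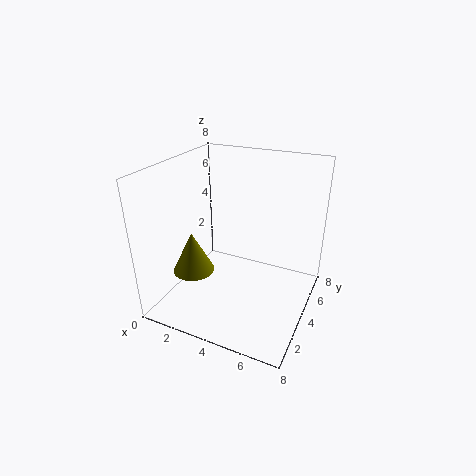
cx = 3; cy = 1; cz = 3.5; h = 2; color = 'olive'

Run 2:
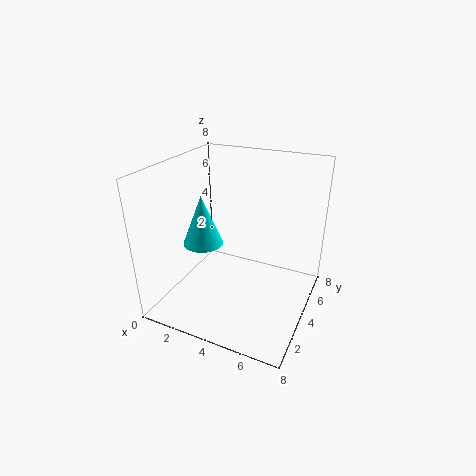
cx = 3; cy = 2; cz = 4.5; h = 2.5; color = 'cyan'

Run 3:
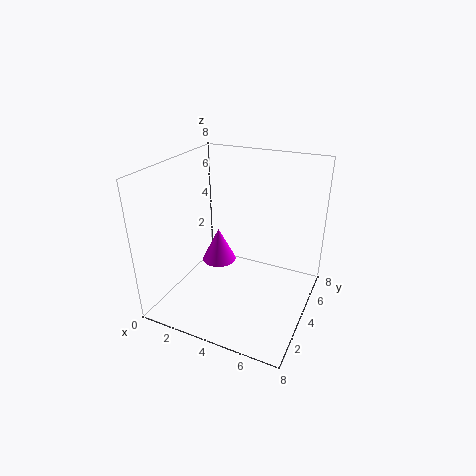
cx = 2.5; cy = 4.5; cz = 2; h = 2; color = 'magenta'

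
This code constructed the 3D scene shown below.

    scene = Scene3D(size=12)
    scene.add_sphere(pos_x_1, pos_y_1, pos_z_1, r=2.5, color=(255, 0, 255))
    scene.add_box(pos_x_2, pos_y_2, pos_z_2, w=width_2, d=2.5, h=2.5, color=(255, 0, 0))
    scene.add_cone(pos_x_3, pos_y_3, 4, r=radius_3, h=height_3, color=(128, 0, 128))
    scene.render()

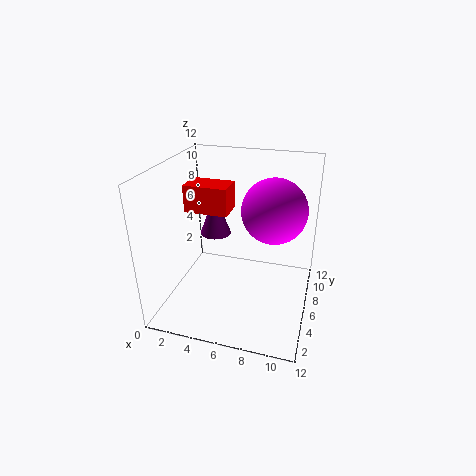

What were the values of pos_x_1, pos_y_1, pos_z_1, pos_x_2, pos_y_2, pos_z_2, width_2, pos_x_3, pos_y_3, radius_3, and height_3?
pos_x_1 = 9
pos_y_1 = 5.5
pos_z_1 = 9
pos_x_2 = 0.5
pos_y_2 = 7.5
pos_z_2 = 7
width_2 = 4
pos_x_3 = 2.5
pos_y_3 = 10
radius_3 = 1.5
height_3 = 4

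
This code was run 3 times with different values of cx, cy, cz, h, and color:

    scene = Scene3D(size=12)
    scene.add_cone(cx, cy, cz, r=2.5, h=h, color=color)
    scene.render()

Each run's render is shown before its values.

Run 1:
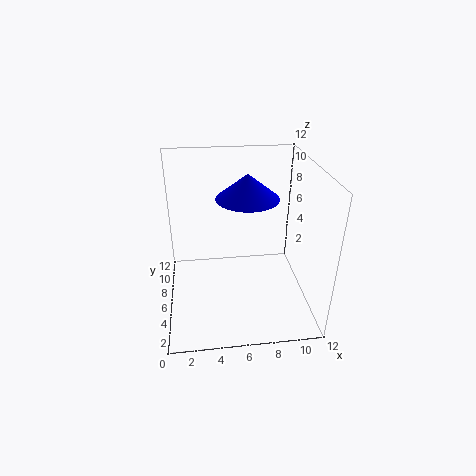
cx = 6.75, cy = 6, cz = 9.5, h = 2, color = 'blue'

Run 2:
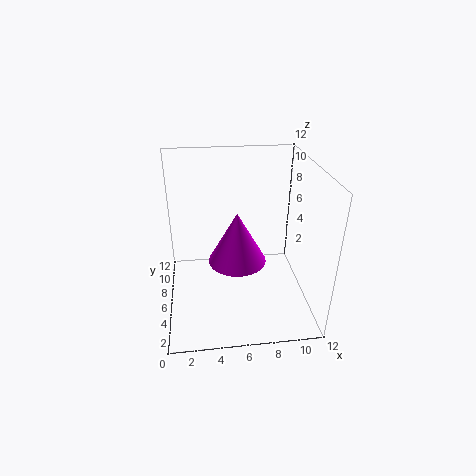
cx = 6, cy = 6.5, cz = 3.5, h = 4.5, color = 'magenta'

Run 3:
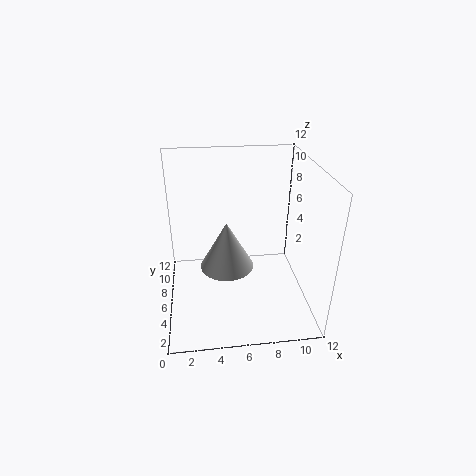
cx = 5.25, cy = 8.25, cz = 1.75, h = 4.5, color = 'lightgray'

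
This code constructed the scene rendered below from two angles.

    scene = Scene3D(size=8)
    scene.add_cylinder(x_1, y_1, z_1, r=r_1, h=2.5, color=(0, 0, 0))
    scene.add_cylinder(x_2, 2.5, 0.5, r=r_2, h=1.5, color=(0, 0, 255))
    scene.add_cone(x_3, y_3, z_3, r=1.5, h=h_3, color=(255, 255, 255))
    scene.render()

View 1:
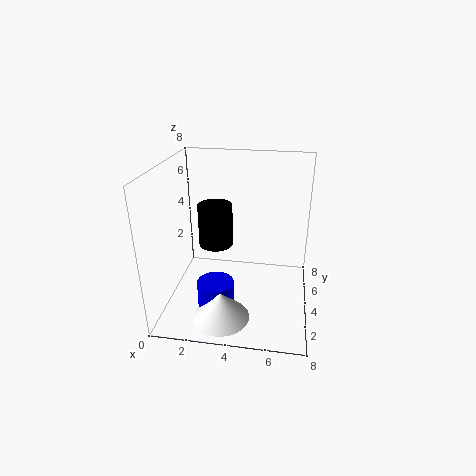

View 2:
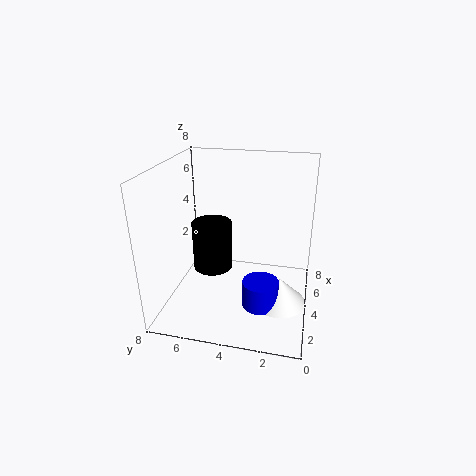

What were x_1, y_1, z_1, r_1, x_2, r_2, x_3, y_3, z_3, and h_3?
x_1 = 2.5
y_1 = 5
z_1 = 3
r_1 = 1
x_2 = 3
r_2 = 1
x_3 = 3.5
y_3 = 1.5
z_3 = 0.5
h_3 = 1.5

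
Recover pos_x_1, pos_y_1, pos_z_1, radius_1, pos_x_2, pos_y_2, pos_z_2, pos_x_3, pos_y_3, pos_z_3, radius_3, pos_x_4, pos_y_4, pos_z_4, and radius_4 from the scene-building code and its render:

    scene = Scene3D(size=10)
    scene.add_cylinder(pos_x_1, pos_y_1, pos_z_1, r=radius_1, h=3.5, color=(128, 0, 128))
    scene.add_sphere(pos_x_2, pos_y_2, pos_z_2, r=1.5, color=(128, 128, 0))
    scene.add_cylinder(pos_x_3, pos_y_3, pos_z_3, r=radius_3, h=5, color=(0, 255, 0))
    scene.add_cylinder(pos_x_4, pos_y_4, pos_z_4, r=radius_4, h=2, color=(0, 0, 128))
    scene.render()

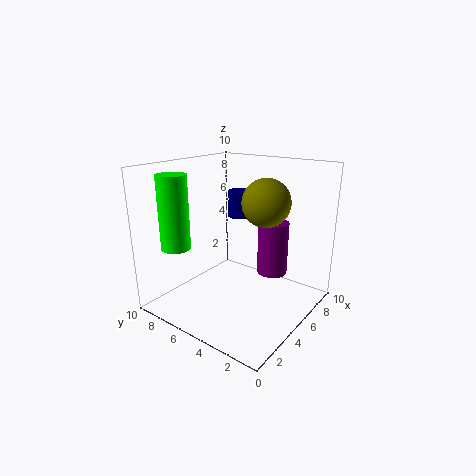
pos_x_1 = 5.5, pos_y_1 = 2.5, pos_z_1 = 3, radius_1 = 1, pos_x_2 = 4.5, pos_y_2 = 2.5, pos_z_2 = 8, pos_x_3 = 2, pos_y_3 = 8, pos_z_3 = 4.5, radius_3 = 1, pos_x_4 = 8, pos_y_4 = 7, pos_z_4 = 5.5, radius_4 = 1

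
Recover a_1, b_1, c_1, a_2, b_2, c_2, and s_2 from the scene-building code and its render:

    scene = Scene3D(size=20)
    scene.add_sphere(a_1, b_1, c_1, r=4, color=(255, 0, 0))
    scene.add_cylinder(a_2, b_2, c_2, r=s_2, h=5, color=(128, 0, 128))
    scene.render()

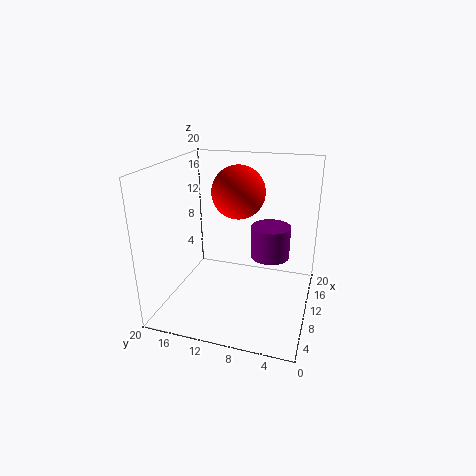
a_1 = 15; b_1 = 11.5; c_1 = 15; a_2 = 15.5; b_2 = 6.5; c_2 = 5; s_2 = 3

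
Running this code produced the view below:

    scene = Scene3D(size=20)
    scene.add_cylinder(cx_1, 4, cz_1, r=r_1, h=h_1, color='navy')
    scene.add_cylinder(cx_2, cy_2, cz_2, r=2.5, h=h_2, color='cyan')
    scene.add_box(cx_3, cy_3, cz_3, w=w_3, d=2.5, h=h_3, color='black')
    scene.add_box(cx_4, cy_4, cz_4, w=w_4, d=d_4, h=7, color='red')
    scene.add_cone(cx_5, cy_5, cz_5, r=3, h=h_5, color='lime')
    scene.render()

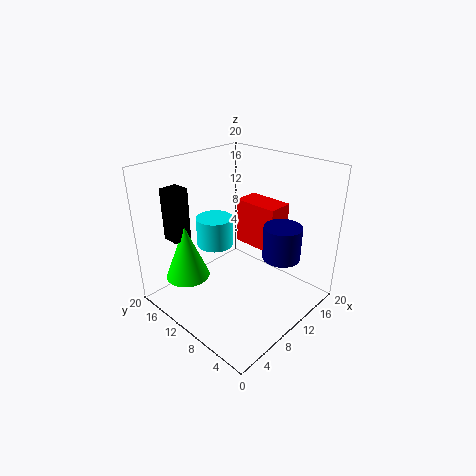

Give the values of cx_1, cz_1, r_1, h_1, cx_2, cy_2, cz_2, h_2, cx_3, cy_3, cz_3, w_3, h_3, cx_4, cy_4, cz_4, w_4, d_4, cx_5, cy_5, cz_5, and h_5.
cx_1 = 12; cz_1 = 8.5; r_1 = 2.5; h_1 = 4.5; cx_2 = 8; cy_2 = 12.5; cz_2 = 9; h_2 = 4; cx_3 = 2.5; cy_3 = 14; cz_3 = 10.5; w_3 = 2.5; h_3 = 7; cx_4 = 15; cy_4 = 8; cz_4 = 6; w_4 = 4; d_4 = 7; cx_5 = 4; cy_5 = 14; cz_5 = 5; h_5 = 7.5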